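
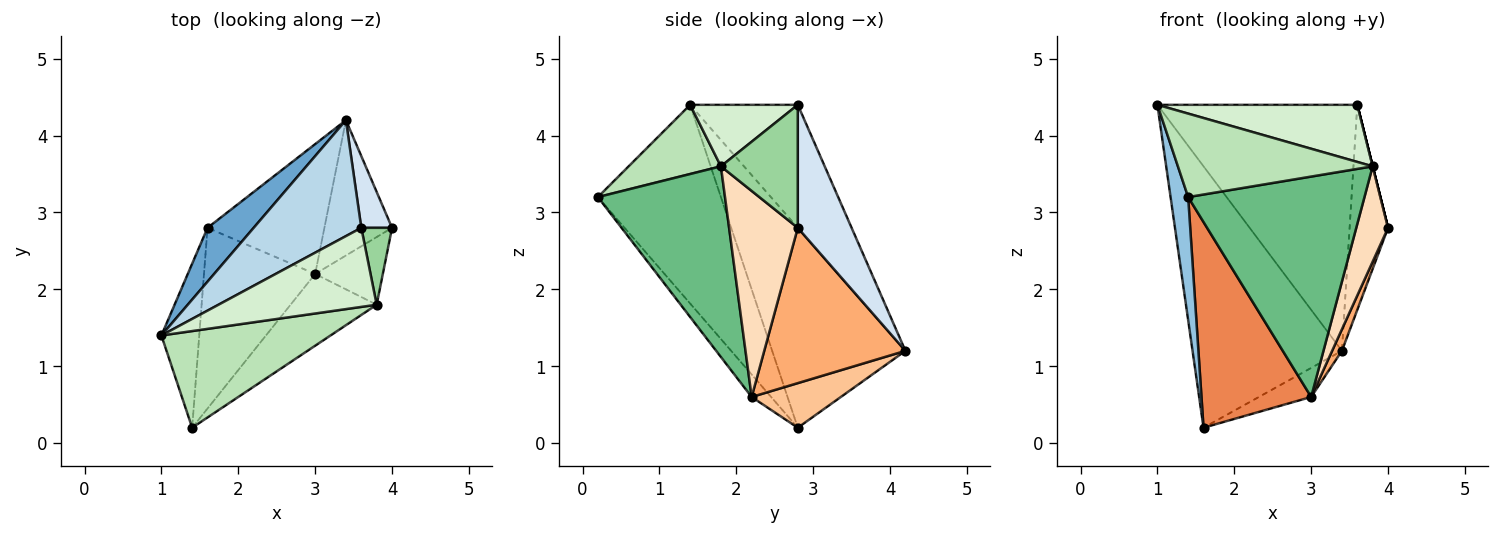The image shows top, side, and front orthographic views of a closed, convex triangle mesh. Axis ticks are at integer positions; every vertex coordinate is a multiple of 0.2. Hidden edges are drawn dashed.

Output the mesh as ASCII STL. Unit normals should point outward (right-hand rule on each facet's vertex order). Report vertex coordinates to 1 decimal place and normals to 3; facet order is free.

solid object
 facet normal -0.658 0.738 0.152
  outer loop
   vertex 1.6 2.8 0.2
   vertex 1.0 1.4 4.4
   vertex 3.4 4.2 1.2
  endloop
 endfacet
 facet normal -0.973 -0.139 -0.185
  outer loop
   vertex 1.4 0.2 3.2
   vertex 1.0 1.4 4.4
   vertex 1.6 2.8 0.2
  endloop
 endfacet
 facet normal -0.438 0.813 0.383
  outer loop
   vertex 3.6 2.8 4.4
   vertex 3.4 4.2 1.2
   vertex 1.0 1.4 4.4
  endloop
 endfacet
 facet normal 0.797 0.570 0.199
  outer loop
   vertex 3.6 2.8 4.4
   vertex 4.0 2.8 2.8
   vertex 3.4 4.2 1.2
  endloop
 endfacet
 facet normal -0.132 -0.745 -0.654
  outer loop
   vertex 3.0 2.2 0.6
   vertex 1.4 0.2 3.2
   vertex 1.6 2.8 0.2
  endloop
 endfacet
 facet normal 0.915 -0.063 -0.399
  outer loop
   vertex 3.0 2.2 0.6
   vertex 3.4 4.2 1.2
   vertex 4.0 2.8 2.8
  endloop
 endfacet
 facet normal 0.349 0.205 -0.915
  outer loop
   vertex 3.0 2.2 0.6
   vertex 1.6 2.8 0.2
   vertex 3.4 4.2 1.2
  endloop
 endfacet
 facet normal 0.870 -0.402 -0.286
  outer loop
   vertex 3.8 1.8 3.6
   vertex 3.0 2.2 0.6
   vertex 4.0 2.8 2.8
  endloop
 endfacet
 facet normal 0.565 -0.784 -0.255
  outer loop
   vertex 3.8 1.8 3.6
   vertex 1.4 0.2 3.2
   vertex 3.0 2.2 0.6
  endloop
 endfacet
 facet normal 0.970 0.000 0.243
  outer loop
   vertex 3.8 1.8 3.6
   vertex 4.0 2.8 2.8
   vertex 3.6 2.8 4.4
  endloop
 endfacet
 facet normal 0.296 -0.624 0.723
  outer loop
   vertex 3.8 1.8 3.6
   vertex 1.0 1.4 4.4
   vertex 1.4 0.2 3.2
  endloop
 endfacet
 facet normal 0.301 -0.558 0.773
  outer loop
   vertex 3.8 1.8 3.6
   vertex 3.6 2.8 4.4
   vertex 1.0 1.4 4.4
  endloop
 endfacet
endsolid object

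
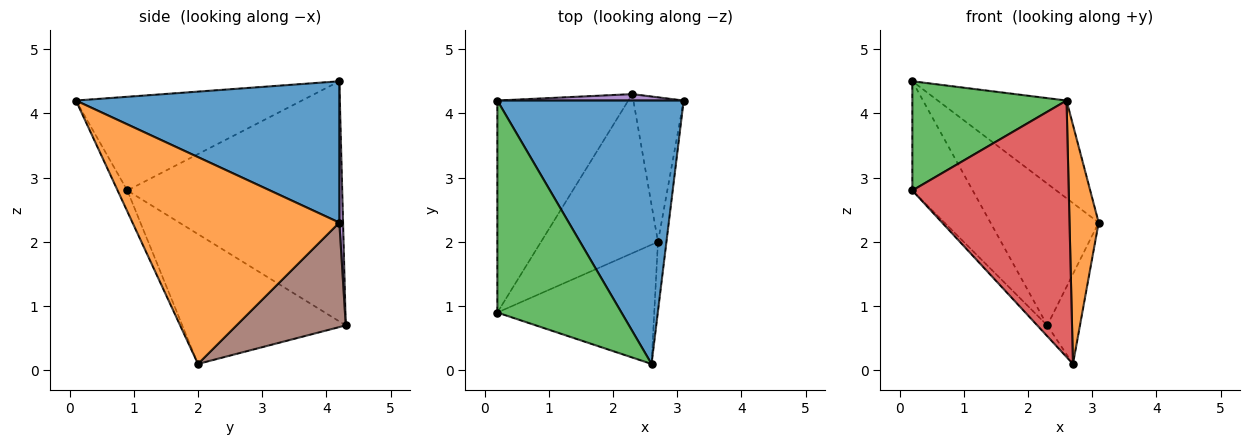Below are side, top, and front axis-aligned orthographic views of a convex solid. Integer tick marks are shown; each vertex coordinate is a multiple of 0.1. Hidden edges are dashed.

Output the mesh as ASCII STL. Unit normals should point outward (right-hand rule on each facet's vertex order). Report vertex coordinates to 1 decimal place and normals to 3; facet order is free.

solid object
 facet normal 0.580 0.283 0.764
  outer loop
   vertex 2.6 0.1 4.2
   vertex 3.1 4.2 2.3
   vertex 0.2 4.2 4.5
  endloop
 endfacet
 facet normal 0.989 -0.139 -0.040
  outer loop
   vertex 2.7 2.0 0.1
   vertex 3.1 4.2 2.3
   vertex 2.6 0.1 4.2
  endloop
 endfacet
 facet normal -0.557 -0.380 0.738
  outer loop
   vertex 0.2 0.9 2.8
   vertex 2.6 0.1 4.2
   vertex 0.2 4.2 4.5
  endloop
 endfacet
 facet normal -0.056 -0.905 -0.421
  outer loop
   vertex 0.2 0.9 2.8
   vertex 2.7 2.0 0.1
   vertex 2.6 0.1 4.2
  endloop
 endfacet
 facet normal 0.034 0.998 0.045
  outer loop
   vertex 2.3 4.3 0.7
   vertex 0.2 4.2 4.5
   vertex 3.1 4.2 2.3
  endloop
 endfacet
 facet normal 0.870 0.261 -0.419
  outer loop
   vertex 2.3 4.3 0.7
   vertex 3.1 4.2 2.3
   vertex 2.7 2.0 0.1
  endloop
 endfacet
 facet normal -0.852 0.239 -0.465
  outer loop
   vertex 2.3 4.3 0.7
   vertex 0.2 0.9 2.8
   vertex 0.2 4.2 4.5
  endloop
 endfacet
 facet normal -0.742 0.045 -0.669
  outer loop
   vertex 2.3 4.3 0.7
   vertex 2.7 2.0 0.1
   vertex 0.2 0.9 2.8
  endloop
 endfacet
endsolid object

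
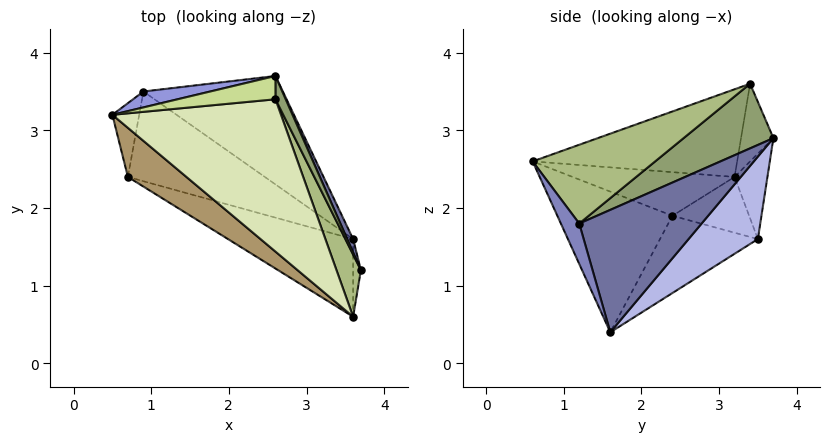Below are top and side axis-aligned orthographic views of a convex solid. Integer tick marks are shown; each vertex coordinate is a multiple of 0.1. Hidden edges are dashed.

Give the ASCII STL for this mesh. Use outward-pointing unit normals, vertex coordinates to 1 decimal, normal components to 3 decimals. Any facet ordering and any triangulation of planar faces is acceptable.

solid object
 facet normal 0.921 0.386 0.044
  outer loop
   vertex 3.6 1.6 0.4
   vertex 2.6 3.7 2.9
   vertex 3.7 1.2 1.8
  endloop
 endfacet
 facet normal 0.907 -0.384 -0.174
  outer loop
   vertex 3.6 0.6 2.6
   vertex 3.6 1.6 0.4
   vertex 3.7 1.2 1.8
  endloop
 endfacet
 facet normal -0.274 0.937 0.214
  outer loop
   vertex 0.9 3.5 1.6
   vertex 0.5 3.2 2.4
   vertex 2.6 3.7 2.9
  endloop
 endfacet
 facet normal 0.315 0.785 -0.533
  outer loop
   vertex 0.9 3.5 1.6
   vertex 2.6 3.7 2.9
   vertex 3.6 1.6 0.4
  endloop
 endfacet
 facet normal 0.928 0.343 0.147
  outer loop
   vertex 2.6 3.4 3.6
   vertex 3.7 1.2 1.8
   vertex 2.6 3.7 2.9
  endloop
 endfacet
 facet normal 0.930 0.229 0.288
  outer loop
   vertex 2.6 3.4 3.6
   vertex 3.6 0.6 2.6
   vertex 3.7 1.2 1.8
  endloop
 endfacet
 facet normal -0.298 0.877 0.376
  outer loop
   vertex 2.6 3.4 3.6
   vertex 2.6 3.7 2.9
   vertex 0.5 3.2 2.4
  endloop
 endfacet
 facet normal -0.415 -0.434 0.799
  outer loop
   vertex 2.6 3.4 3.6
   vertex 0.5 3.2 2.4
   vertex 3.6 0.6 2.6
  endloop
 endfacet
 facet normal -0.501 -0.545 0.672
  outer loop
   vertex 0.7 2.4 1.9
   vertex 3.6 0.6 2.6
   vertex 0.5 3.2 2.4
  endloop
 endfacet
 facet normal -0.422 -0.825 -0.375
  outer loop
   vertex 0.7 2.4 1.9
   vertex 3.6 1.6 0.4
   vertex 3.6 0.6 2.6
  endloop
 endfacet
 facet normal -0.900 0.046 -0.433
  outer loop
   vertex 0.7 2.4 1.9
   vertex 0.5 3.2 2.4
   vertex 0.9 3.5 1.6
  endloop
 endfacet
 facet normal -0.486 -0.147 -0.862
  outer loop
   vertex 0.7 2.4 1.9
   vertex 0.9 3.5 1.6
   vertex 3.6 1.6 0.4
  endloop
 endfacet
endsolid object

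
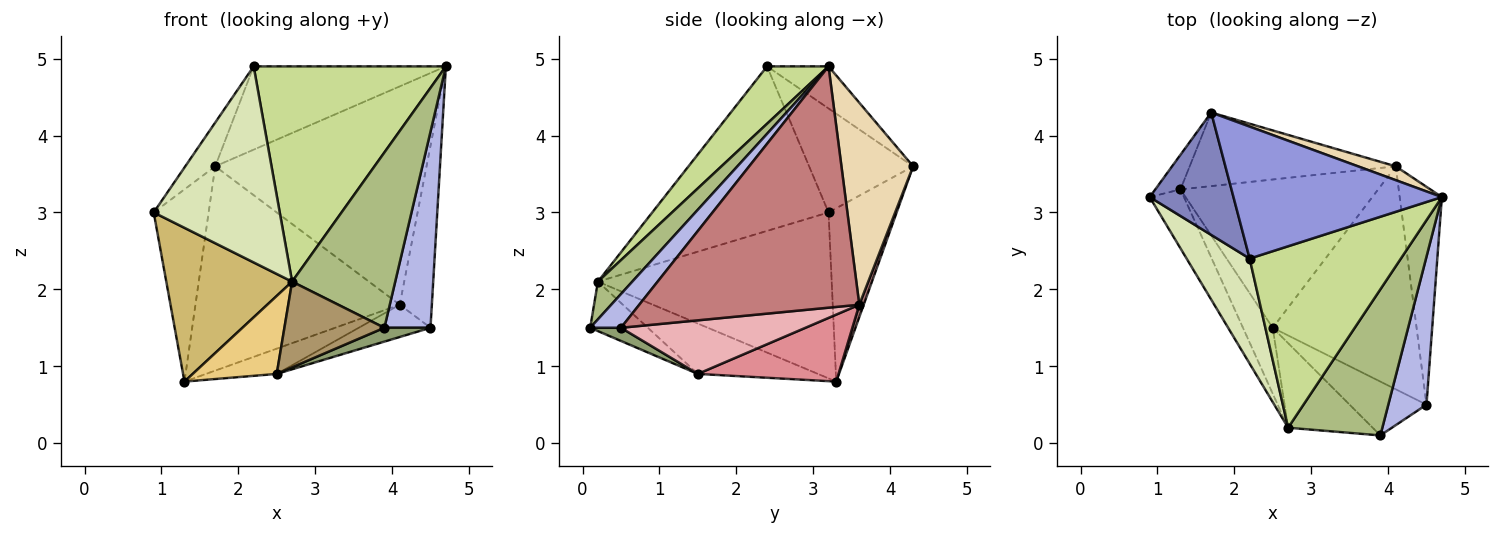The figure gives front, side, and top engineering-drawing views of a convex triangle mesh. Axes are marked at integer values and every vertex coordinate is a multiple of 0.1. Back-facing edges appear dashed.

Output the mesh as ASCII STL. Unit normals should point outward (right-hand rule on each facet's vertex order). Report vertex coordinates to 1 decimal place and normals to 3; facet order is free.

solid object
 facet normal -0.773 0.624 -0.112
  outer loop
   vertex 1.7 4.3 3.6
   vertex 1.3 3.3 0.8
   vertex 0.9 3.2 3.0
  endloop
 endfacet
 facet normal -0.760 0.219 0.612
  outer loop
   vertex 1.7 4.3 3.6
   vertex 0.9 3.2 3.0
   vertex 2.2 2.4 4.9
  endloop
 endfacet
 facet normal -0.168 0.526 0.834
  outer loop
   vertex 1.7 4.3 3.6
   vertex 2.2 2.4 4.9
   vertex 4.7 3.2 4.9
  endloop
 endfacet
 facet normal 0.470 -0.705 0.532
  outer loop
   vertex 4.5 0.5 1.5
   vertex 4.7 3.2 4.9
   vertex 3.9 0.1 1.5
  endloop
 endfacet
 facet normal 0.164 -0.246 -0.955
  outer loop
   vertex 4.5 0.5 1.5
   vertex 3.9 0.1 1.5
   vertex 2.5 1.5 0.9
  endloop
 endfacet
 facet normal 0.248 -0.744 0.620
  outer loop
   vertex 2.7 0.2 2.1
   vertex 3.9 0.1 1.5
   vertex 4.7 3.2 4.9
  endloop
 endfacet
 facet normal 0.238 -0.743 0.626
  outer loop
   vertex 2.7 0.2 2.1
   vertex 4.7 3.2 4.9
   vertex 2.2 2.4 4.9
  endloop
 endfacet
 facet normal -0.777 -0.555 0.298
  outer loop
   vertex 2.7 0.2 2.1
   vertex 2.2 2.4 4.9
   vertex 0.9 3.2 3.0
  endloop
 endfacet
 facet normal -0.380 -0.658 -0.650
  outer loop
   vertex 2.7 0.2 2.1
   vertex 2.5 1.5 0.9
   vertex 3.9 0.1 1.5
  endloop
 endfacet
 facet normal -0.866 -0.466 -0.179
  outer loop
   vertex 2.7 0.2 2.1
   vertex 0.9 3.2 3.0
   vertex 1.3 3.3 0.8
  endloop
 endfacet
 facet normal -0.737 -0.516 -0.436
  outer loop
   vertex 2.7 0.2 2.1
   vertex 1.3 3.3 0.8
   vertex 2.5 1.5 0.9
  endloop
 endfacet
 facet normal 0.321 0.945 0.060
  outer loop
   vertex 4.1 3.6 1.8
   vertex 1.7 4.3 3.6
   vertex 4.7 3.2 4.9
  endloop
 endfacet
 facet normal 0.020 0.941 -0.339
  outer loop
   vertex 4.1 3.6 1.8
   vertex 1.3 3.3 0.8
   vertex 1.7 4.3 3.6
  endloop
 endfacet
 facet normal 0.975 0.142 -0.170
  outer loop
   vertex 4.1 3.6 1.8
   vertex 4.7 3.2 4.9
   vertex 4.5 0.5 1.5
  endloop
 endfacet
 facet normal 0.317 0.159 -0.935
  outer loop
   vertex 4.1 3.6 1.8
   vertex 2.5 1.5 0.9
   vertex 1.3 3.3 0.8
  endloop
 endfacet
 facet normal 0.346 0.134 -0.929
  outer loop
   vertex 4.1 3.6 1.8
   vertex 4.5 0.5 1.5
   vertex 2.5 1.5 0.9
  endloop
 endfacet
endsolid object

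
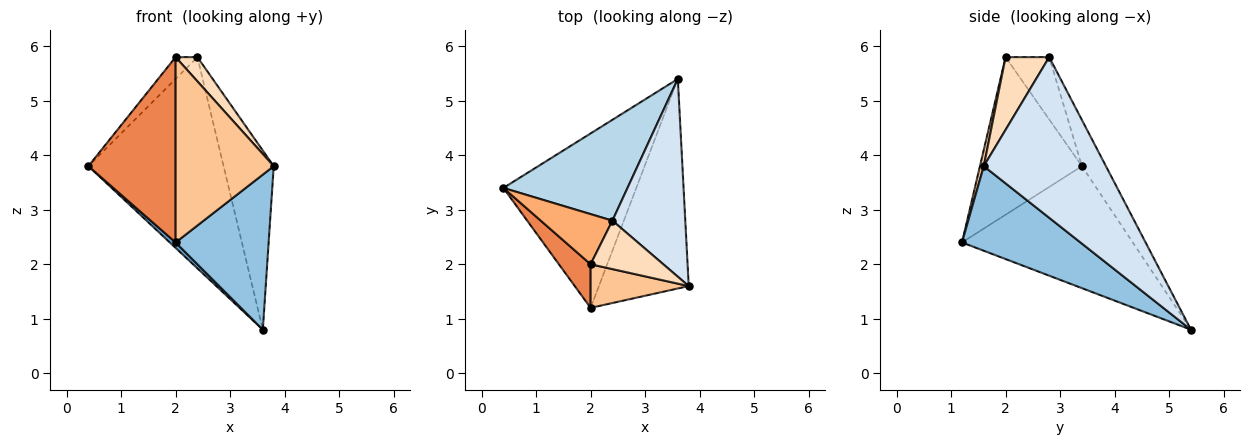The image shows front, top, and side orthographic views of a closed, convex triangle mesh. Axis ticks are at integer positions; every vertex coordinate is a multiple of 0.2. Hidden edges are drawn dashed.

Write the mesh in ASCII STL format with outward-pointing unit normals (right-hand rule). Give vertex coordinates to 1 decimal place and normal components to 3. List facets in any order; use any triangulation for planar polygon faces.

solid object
 facet normal -0.676 -0.023 -0.736
  outer loop
   vertex 2.0 1.2 2.4
   vertex 0.4 3.4 3.8
   vertex 3.6 5.4 0.8
  endloop
 endfacet
 facet normal 0.604 -0.474 -0.641
  outer loop
   vertex 2.0 1.2 2.4
   vertex 3.6 5.4 0.8
   vertex 3.8 1.6 3.8
  endloop
 endfacet
 facet normal -0.158 0.891 0.425
  outer loop
   vertex 2.4 2.8 5.8
   vertex 3.6 5.4 0.8
   vertex 0.4 3.4 3.8
  endloop
 endfacet
 facet normal 0.853 0.350 0.387
  outer loop
   vertex 2.4 2.8 5.8
   vertex 3.8 1.6 3.8
   vertex 3.6 5.4 0.8
  endloop
 endfacet
 facet normal -0.751 -0.643 0.151
  outer loop
   vertex 2.0 2.0 5.8
   vertex 0.4 3.4 3.8
   vertex 2.0 1.2 2.4
  endloop
 endfacet
 facet normal -0.623 0.312 0.717
  outer loop
   vertex 2.0 2.0 5.8
   vertex 2.4 2.8 5.8
   vertex 0.4 3.4 3.8
  endloop
 endfacet
 facet normal 0.038 -0.973 0.229
  outer loop
   vertex 2.0 2.0 5.8
   vertex 2.0 1.2 2.4
   vertex 3.8 1.6 3.8
  endloop
 endfacet
 facet normal 0.667 -0.333 0.667
  outer loop
   vertex 2.0 2.0 5.8
   vertex 3.8 1.6 3.8
   vertex 2.4 2.8 5.8
  endloop
 endfacet
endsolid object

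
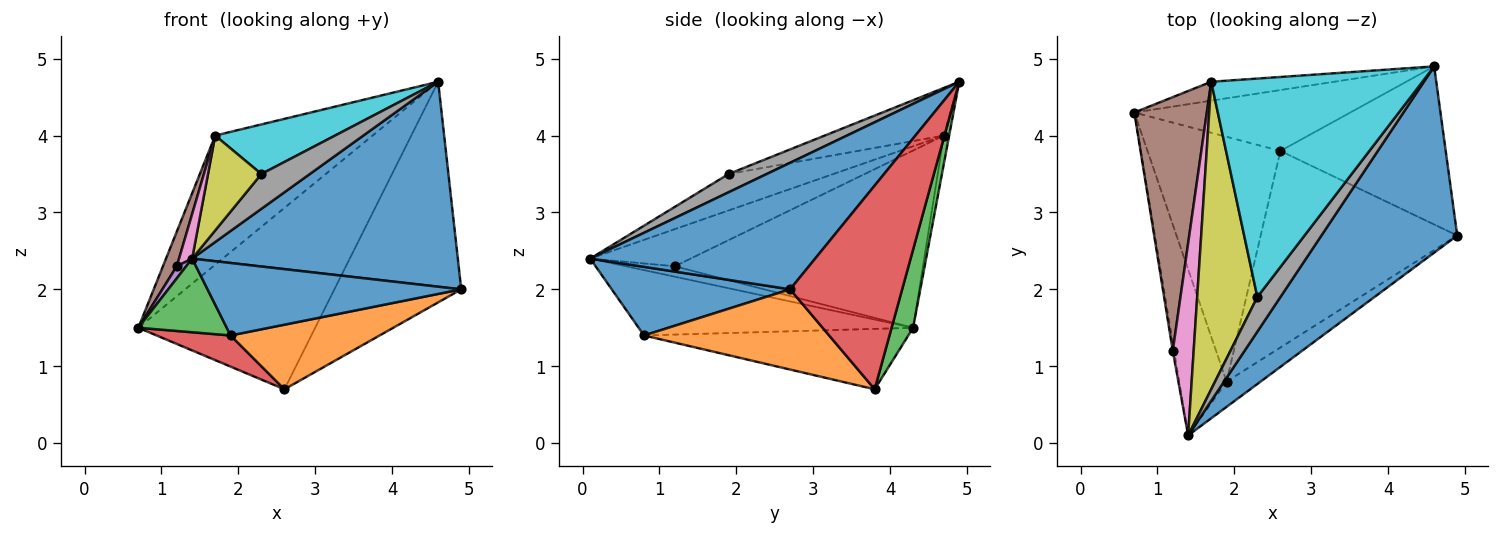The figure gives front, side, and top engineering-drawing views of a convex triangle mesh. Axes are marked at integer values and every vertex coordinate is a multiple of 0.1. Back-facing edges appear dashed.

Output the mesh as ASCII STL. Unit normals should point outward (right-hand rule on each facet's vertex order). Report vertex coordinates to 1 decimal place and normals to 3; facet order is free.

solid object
 facet normal 0.531 -0.627 0.570
  outer loop
   vertex 4.6 4.9 4.7
   vertex 1.4 0.1 2.4
   vertex 4.9 2.7 2.0
  endloop
 endfacet
 facet normal -0.033 0.989 -0.145
  outer loop
   vertex 1.7 4.7 4.0
   vertex 4.6 4.9 4.7
   vertex 0.7 4.3 1.5
  endloop
 endfacet
 facet normal 0.115 0.942 -0.316
  outer loop
   vertex 2.6 3.8 0.7
   vertex 0.7 4.3 1.5
   vertex 4.6 4.9 4.7
  endloop
 endfacet
 facet normal 0.583 0.660 -0.473
  outer loop
   vertex 2.6 3.8 0.7
   vertex 4.6 4.9 4.7
   vertex 4.9 2.7 2.0
  endloop
 endfacet
 facet normal -0.975 -0.188 -0.120
  outer loop
   vertex 1.2 1.2 2.3
   vertex 0.7 4.3 1.5
   vertex 1.4 0.1 2.4
  endloop
 endfacet
 facet normal -0.924 -0.052 0.378
  outer loop
   vertex 1.2 1.2 2.3
   vertex 1.7 4.7 4.0
   vertex 0.7 4.3 1.5
  endloop
 endfacet
 facet normal -0.866 -0.113 0.487
  outer loop
   vertex 1.2 1.2 2.3
   vertex 1.4 0.1 2.4
   vertex 1.7 4.7 4.0
  endloop
 endfacet
 facet normal 0.487 -0.620 0.615
  outer loop
   vertex 2.3 1.9 3.5
   vertex 1.4 0.1 2.4
   vertex 4.6 4.9 4.7
  endloop
 endfacet
 facet normal -0.501 -0.255 0.827
  outer loop
   vertex 2.3 1.9 3.5
   vertex 1.7 4.7 4.0
   vertex 1.4 0.1 2.4
  endloop
 endfacet
 facet normal -0.215 -0.216 0.952
  outer loop
   vertex 2.3 1.9 3.5
   vertex 4.6 4.9 4.7
   vertex 1.7 4.7 4.0
  endloop
 endfacet
 facet normal 0.553 -0.787 -0.274
  outer loop
   vertex 1.9 0.8 1.4
   vertex 4.9 2.7 2.0
   vertex 1.4 0.1 2.4
  endloop
 endfacet
 facet normal 0.361 -0.291 -0.886
  outer loop
   vertex 1.9 0.8 1.4
   vertex 2.6 3.8 0.7
   vertex 4.9 2.7 2.0
  endloop
 endfacet
 facet normal -0.783 -0.252 -0.568
  outer loop
   vertex 1.9 0.8 1.4
   vertex 1.4 0.1 2.4
   vertex 0.7 4.3 1.5
  endloop
 endfacet
 facet normal -0.411 -0.115 -0.904
  outer loop
   vertex 1.9 0.8 1.4
   vertex 0.7 4.3 1.5
   vertex 2.6 3.8 0.7
  endloop
 endfacet
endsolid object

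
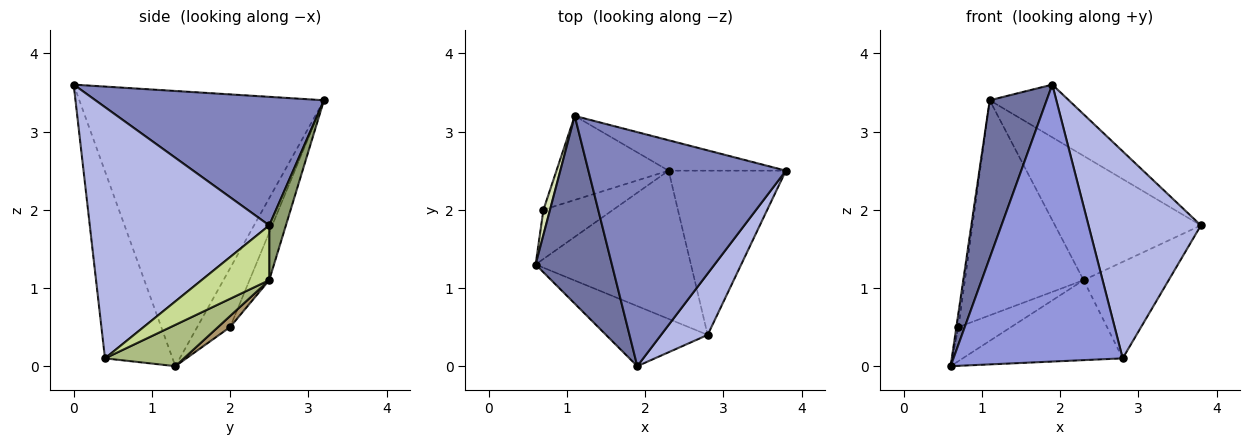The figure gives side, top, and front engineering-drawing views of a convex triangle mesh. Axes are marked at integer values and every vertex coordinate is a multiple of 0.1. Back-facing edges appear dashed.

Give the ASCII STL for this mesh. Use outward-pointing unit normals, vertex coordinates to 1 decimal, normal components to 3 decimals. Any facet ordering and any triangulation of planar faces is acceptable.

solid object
 facet normal -0.940 -0.219 0.261
  outer loop
   vertex 1.1 3.2 3.4
   vertex 0.6 1.3 0.0
   vertex 1.9 0.0 3.6
  endloop
 endfacet
 facet normal 0.536 0.185 0.824
  outer loop
   vertex 1.1 3.2 3.4
   vertex 1.9 0.0 3.6
   vertex 3.8 2.5 1.8
  endloop
 endfacet
 facet normal -0.363 -0.910 -0.198
  outer loop
   vertex 2.8 0.4 0.1
   vertex 1.9 0.0 3.6
   vertex 0.6 1.3 0.0
  endloop
 endfacet
 facet normal 0.837 -0.524 0.155
  outer loop
   vertex 2.8 0.4 0.1
   vertex 3.8 2.5 1.8
   vertex 1.9 0.0 3.6
  endloop
 endfacet
 facet normal 0.110 0.965 -0.236
  outer loop
   vertex 2.3 2.5 1.1
   vertex 1.1 3.2 3.4
   vertex 3.8 2.5 1.8
  endloop
 endfacet
 facet normal 0.228 0.462 -0.857
  outer loop
   vertex 2.3 2.5 1.1
   vertex 2.8 0.4 0.1
   vertex 0.6 1.3 0.0
  endloop
 endfacet
 facet normal 0.373 0.470 -0.800
  outer loop
   vertex 2.3 2.5 1.1
   vertex 3.8 2.5 1.8
   vertex 2.8 0.4 0.1
  endloop
 endfacet
 facet normal -0.992 0.062 0.111
  outer loop
   vertex 0.7 2.0 0.5
   vertex 0.6 1.3 0.0
   vertex 1.1 3.2 3.4
  endloop
 endfacet
 facet normal 0.130 0.564 -0.816
  outer loop
   vertex 0.7 2.0 0.5
   vertex 2.3 2.5 1.1
   vertex 0.6 1.3 0.0
  endloop
 endfacet
 facet normal -0.153 0.920 -0.360
  outer loop
   vertex 0.7 2.0 0.5
   vertex 1.1 3.2 3.4
   vertex 2.3 2.5 1.1
  endloop
 endfacet
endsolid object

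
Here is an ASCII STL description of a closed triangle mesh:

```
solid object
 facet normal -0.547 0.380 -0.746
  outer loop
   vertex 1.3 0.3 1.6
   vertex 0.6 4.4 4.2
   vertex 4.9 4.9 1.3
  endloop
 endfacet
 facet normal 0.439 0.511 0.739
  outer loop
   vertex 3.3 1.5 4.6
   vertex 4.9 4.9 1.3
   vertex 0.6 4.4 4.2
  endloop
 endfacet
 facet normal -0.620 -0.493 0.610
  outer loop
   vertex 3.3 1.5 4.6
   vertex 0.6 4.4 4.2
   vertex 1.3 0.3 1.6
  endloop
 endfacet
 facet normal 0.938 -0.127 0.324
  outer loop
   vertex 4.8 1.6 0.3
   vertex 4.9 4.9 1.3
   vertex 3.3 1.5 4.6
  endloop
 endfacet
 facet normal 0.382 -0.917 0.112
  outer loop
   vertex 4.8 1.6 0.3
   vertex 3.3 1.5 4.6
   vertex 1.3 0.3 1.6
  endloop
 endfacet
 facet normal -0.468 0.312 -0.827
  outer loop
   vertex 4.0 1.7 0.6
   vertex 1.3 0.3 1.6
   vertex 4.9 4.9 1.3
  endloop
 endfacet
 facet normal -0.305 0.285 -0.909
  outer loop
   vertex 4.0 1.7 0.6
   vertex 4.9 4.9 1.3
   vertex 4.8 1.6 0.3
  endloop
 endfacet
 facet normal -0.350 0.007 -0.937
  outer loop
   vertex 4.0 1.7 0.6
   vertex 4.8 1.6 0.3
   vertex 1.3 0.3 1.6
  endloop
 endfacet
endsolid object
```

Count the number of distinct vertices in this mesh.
6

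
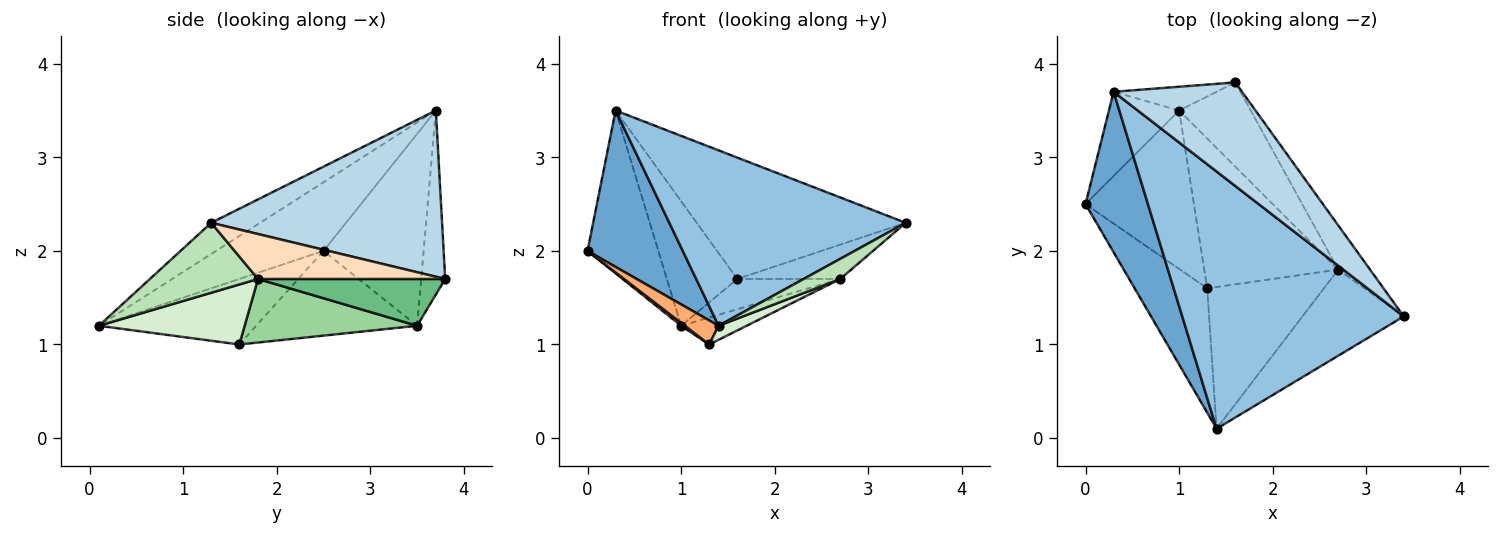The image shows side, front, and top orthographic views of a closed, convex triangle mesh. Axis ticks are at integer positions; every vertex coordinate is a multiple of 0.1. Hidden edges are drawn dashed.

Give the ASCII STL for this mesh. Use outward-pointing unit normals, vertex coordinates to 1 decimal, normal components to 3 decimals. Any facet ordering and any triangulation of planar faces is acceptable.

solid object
 facet normal -0.619 -0.548 0.562
  outer loop
   vertex 0.3 3.7 3.5
   vertex 0.0 2.5 2.0
   vertex 1.4 0.1 1.2
  endloop
 endfacet
 facet normal -0.116 -0.560 0.821
  outer loop
   vertex 0.3 3.7 3.5
   vertex 1.4 0.1 1.2
   vertex 3.4 1.3 2.3
  endloop
 endfacet
 facet normal 0.643 0.582 0.497
  outer loop
   vertex 0.3 3.7 3.5
   vertex 3.4 1.3 2.3
   vertex 1.6 3.8 1.7
  endloop
 endfacet
 facet normal -0.782 0.553 -0.286
  outer loop
   vertex 1.0 3.5 1.2
   vertex 0.0 2.5 2.0
   vertex 0.3 3.7 3.5
  endloop
 endfacet
 facet normal -0.318 0.931 -0.178
  outer loop
   vertex 1.0 3.5 1.2
   vertex 0.3 3.7 3.5
   vertex 1.6 3.8 1.7
  endloop
 endfacet
 facet normal -0.663 -0.142 -0.735
  outer loop
   vertex 1.3 1.6 1.0
   vertex 1.4 0.1 1.2
   vertex 0.0 2.5 2.0
  endloop
 endfacet
 facet normal -0.616 -0.014 -0.788
  outer loop
   vertex 1.3 1.6 1.0
   vertex 0.0 2.5 2.0
   vertex 1.0 3.5 1.2
  endloop
 endfacet
 facet normal 0.744 0.409 -0.527
  outer loop
   vertex 2.7 1.8 1.7
   vertex 1.6 3.8 1.7
   vertex 3.4 1.3 2.3
  endloop
 endfacet
 facet normal 0.524 0.288 -0.802
  outer loop
   vertex 2.7 1.8 1.7
   vertex 1.0 3.5 1.2
   vertex 1.6 3.8 1.7
  endloop
 endfacet
 facet normal 0.423 0.161 -0.892
  outer loop
   vertex 2.7 1.8 1.7
   vertex 1.3 1.6 1.0
   vertex 1.0 3.5 1.2
  endloop
 endfacet
 facet normal 0.558 -0.189 -0.808
  outer loop
   vertex 2.7 1.8 1.7
   vertex 3.4 1.3 2.3
   vertex 1.4 0.1 1.2
  endloop
 endfacet
 facet normal 0.455 -0.088 -0.886
  outer loop
   vertex 2.7 1.8 1.7
   vertex 1.4 0.1 1.2
   vertex 1.3 1.6 1.0
  endloop
 endfacet
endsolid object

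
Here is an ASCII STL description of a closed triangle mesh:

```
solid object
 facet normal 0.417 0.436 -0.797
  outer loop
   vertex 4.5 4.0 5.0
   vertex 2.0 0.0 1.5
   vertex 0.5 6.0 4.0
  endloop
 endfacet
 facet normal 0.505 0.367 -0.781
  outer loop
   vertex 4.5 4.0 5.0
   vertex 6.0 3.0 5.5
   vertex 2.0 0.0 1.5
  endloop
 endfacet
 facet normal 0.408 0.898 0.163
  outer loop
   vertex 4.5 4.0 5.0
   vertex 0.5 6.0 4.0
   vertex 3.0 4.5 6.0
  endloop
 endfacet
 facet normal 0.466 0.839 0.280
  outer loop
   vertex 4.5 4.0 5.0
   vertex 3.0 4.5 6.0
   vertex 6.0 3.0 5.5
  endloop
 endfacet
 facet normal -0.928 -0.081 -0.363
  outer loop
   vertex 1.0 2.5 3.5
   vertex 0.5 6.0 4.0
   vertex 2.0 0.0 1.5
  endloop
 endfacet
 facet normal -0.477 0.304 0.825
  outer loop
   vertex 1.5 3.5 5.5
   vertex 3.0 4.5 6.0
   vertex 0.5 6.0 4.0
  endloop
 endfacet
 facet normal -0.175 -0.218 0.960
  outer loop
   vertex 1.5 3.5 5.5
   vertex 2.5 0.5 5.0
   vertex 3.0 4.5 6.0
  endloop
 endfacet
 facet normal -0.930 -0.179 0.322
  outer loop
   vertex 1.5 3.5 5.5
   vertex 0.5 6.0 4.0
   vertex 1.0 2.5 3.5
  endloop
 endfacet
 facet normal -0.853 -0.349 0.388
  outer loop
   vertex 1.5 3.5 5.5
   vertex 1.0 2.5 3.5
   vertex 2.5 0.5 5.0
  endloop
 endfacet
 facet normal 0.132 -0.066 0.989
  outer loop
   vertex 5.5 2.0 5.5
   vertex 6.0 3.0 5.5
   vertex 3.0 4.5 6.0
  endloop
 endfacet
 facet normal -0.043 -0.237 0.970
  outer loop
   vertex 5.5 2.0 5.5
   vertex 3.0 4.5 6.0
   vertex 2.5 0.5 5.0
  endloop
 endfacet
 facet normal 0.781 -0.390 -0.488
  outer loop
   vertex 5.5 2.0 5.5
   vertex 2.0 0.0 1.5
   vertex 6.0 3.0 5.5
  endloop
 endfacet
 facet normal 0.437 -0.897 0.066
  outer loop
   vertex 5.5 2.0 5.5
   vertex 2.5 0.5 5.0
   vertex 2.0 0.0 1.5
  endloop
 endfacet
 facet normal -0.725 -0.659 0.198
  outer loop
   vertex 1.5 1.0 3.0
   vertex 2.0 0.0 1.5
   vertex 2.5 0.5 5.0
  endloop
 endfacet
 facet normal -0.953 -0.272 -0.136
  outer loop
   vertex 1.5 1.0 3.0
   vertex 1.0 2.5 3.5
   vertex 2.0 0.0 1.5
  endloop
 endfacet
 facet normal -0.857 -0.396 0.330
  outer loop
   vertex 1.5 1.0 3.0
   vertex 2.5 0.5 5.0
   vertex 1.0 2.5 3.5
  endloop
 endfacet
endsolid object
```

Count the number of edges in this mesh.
24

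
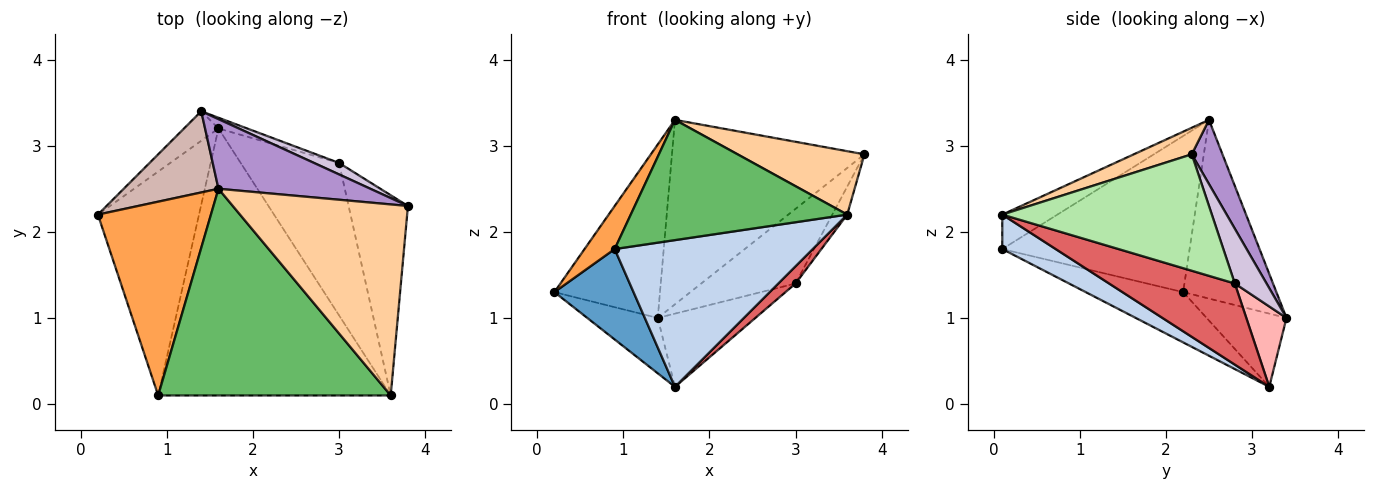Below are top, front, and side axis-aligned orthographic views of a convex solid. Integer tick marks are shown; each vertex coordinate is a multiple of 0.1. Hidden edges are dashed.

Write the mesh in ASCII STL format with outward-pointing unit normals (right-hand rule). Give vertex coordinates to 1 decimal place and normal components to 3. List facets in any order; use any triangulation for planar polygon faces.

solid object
 facet normal -0.419 -0.340 -0.842
  outer loop
   vertex 1.6 3.2 0.2
   vertex 0.9 0.1 1.8
   vertex 0.2 2.2 1.3
  endloop
 endfacet
 facet normal 0.129 -0.478 -0.869
  outer loop
   vertex 3.6 0.1 2.2
   vertex 0.9 0.1 1.8
   vertex 1.6 3.2 0.2
  endloop
 endfacet
 facet normal -0.803 -0.129 0.582
  outer loop
   vertex 1.6 2.5 3.3
   vertex 0.2 2.2 1.3
   vertex 0.9 0.1 1.8
  endloop
 endfacet
 facet normal 0.142 -0.312 0.939
  outer loop
   vertex 1.6 2.5 3.3
   vertex 3.6 0.1 2.2
   vertex 3.8 2.3 2.9
  endloop
 endfacet
 facet normal -0.127 -0.499 0.857
  outer loop
   vertex 1.6 2.5 3.3
   vertex 0.9 0.1 1.8
   vertex 3.6 0.1 2.2
  endloop
 endfacet
 facet normal 0.889 0.063 -0.453
  outer loop
   vertex 3.0 2.8 1.4
   vertex 3.8 2.3 2.9
   vertex 3.6 0.1 2.2
  endloop
 endfacet
 facet normal 0.634 -0.087 -0.769
  outer loop
   vertex 3.0 2.8 1.4
   vertex 3.6 0.1 2.2
   vertex 1.6 3.2 0.2
  endloop
 endfacet
 facet normal 0.377 0.916 -0.135
  outer loop
   vertex 1.4 3.4 1.0
   vertex 3.0 2.8 1.4
   vertex 1.6 3.2 0.2
  endloop
 endfacet
 facet normal 0.148 0.925 0.349
  outer loop
   vertex 1.4 3.4 1.0
   vertex 1.6 2.5 3.3
   vertex 3.8 2.3 2.9
  endloop
 endfacet
 facet normal 0.316 0.938 0.144
  outer loop
   vertex 1.4 3.4 1.0
   vertex 3.8 2.3 2.9
   vertex 3.0 2.8 1.4
  endloop
 endfacet
 facet normal -0.707 0.624 -0.333
  outer loop
   vertex 1.4 3.4 1.0
   vertex 1.6 3.2 0.2
   vertex 0.2 2.2 1.3
  endloop
 endfacet
 facet normal -0.625 0.707 0.331
  outer loop
   vertex 1.4 3.4 1.0
   vertex 0.2 2.2 1.3
   vertex 1.6 2.5 3.3
  endloop
 endfacet
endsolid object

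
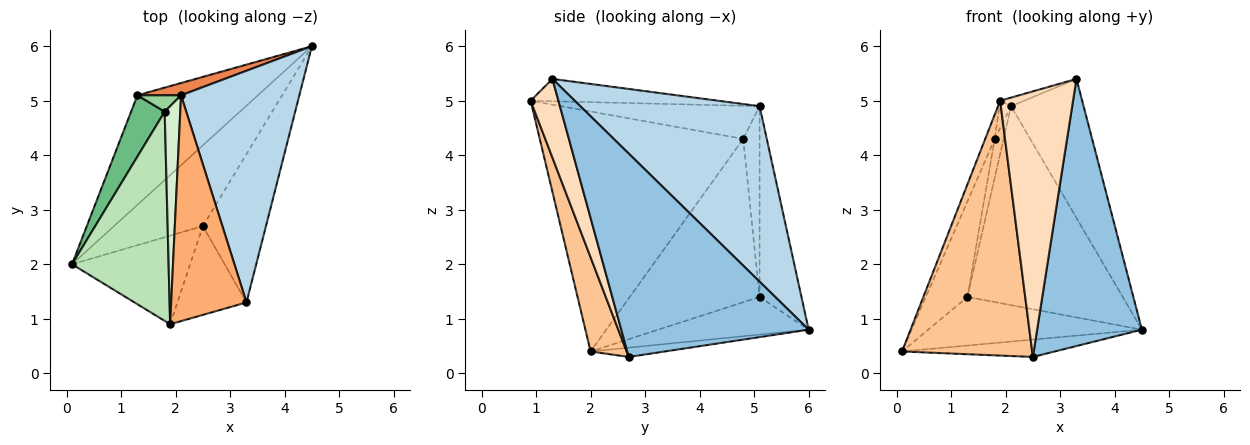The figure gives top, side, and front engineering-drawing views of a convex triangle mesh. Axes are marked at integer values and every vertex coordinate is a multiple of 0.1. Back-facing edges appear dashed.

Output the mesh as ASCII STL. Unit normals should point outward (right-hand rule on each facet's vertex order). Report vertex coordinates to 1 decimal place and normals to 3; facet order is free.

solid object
 facet normal -0.101 0.209 -0.973
  outer loop
   vertex 2.5 2.7 0.3
   vertex 0.1 2.0 0.4
   vertex 4.5 6.0 0.8
  endloop
 endfacet
 facet normal 0.843 -0.471 -0.261
  outer loop
   vertex 2.5 2.7 0.3
   vertex 4.5 6.0 0.8
   vertex 3.3 1.3 5.4
  endloop
 endfacet
 facet normal 0.786 0.318 0.530
  outer loop
   vertex 2.1 5.1 4.9
   vertex 3.3 1.3 5.4
   vertex 4.5 6.0 0.8
  endloop
 endfacet
 facet normal -0.274 0.390 -0.879
  outer loop
   vertex 1.3 5.1 1.4
   vertex 4.5 6.0 0.8
   vertex 0.1 2.0 0.4
  endloop
 endfacet
 facet normal -0.260 0.964 0.059
  outer loop
   vertex 1.3 5.1 1.4
   vertex 2.1 5.1 4.9
   vertex 4.5 6.0 0.8
  endloop
 endfacet
 facet normal -0.284 0.036 0.958
  outer loop
   vertex 1.9 0.9 5.0
   vertex 3.3 1.3 5.4
   vertex 2.1 5.1 4.9
  endloop
 endfacet
 facet normal 0.253 -0.914 -0.318
  outer loop
   vertex 1.9 0.9 5.0
   vertex 0.1 2.0 0.4
   vertex 2.5 2.7 0.3
  endloop
 endfacet
 facet normal 0.340 -0.892 -0.298
  outer loop
   vertex 1.9 0.9 5.0
   vertex 2.5 2.7 0.3
   vertex 3.3 1.3 5.4
  endloop
 endfacet
 facet normal -0.934 0.300 0.192
  outer loop
   vertex 1.8 4.8 4.3
   vertex 1.3 5.1 1.4
   vertex 0.1 2.0 0.4
  endloop
 endfacet
 facet normal -0.862 0.468 0.197
  outer loop
   vertex 1.8 4.8 4.3
   vertex 2.1 5.1 4.9
   vertex 1.3 5.1 1.4
  endloop
 endfacet
 facet normal -0.927 0.043 0.373
  outer loop
   vertex 1.8 4.8 4.3
   vertex 0.1 2.0 0.4
   vertex 1.9 0.9 5.0
  endloop
 endfacet
 facet normal -0.904 0.053 0.425
  outer loop
   vertex 1.8 4.8 4.3
   vertex 1.9 0.9 5.0
   vertex 2.1 5.1 4.9
  endloop
 endfacet
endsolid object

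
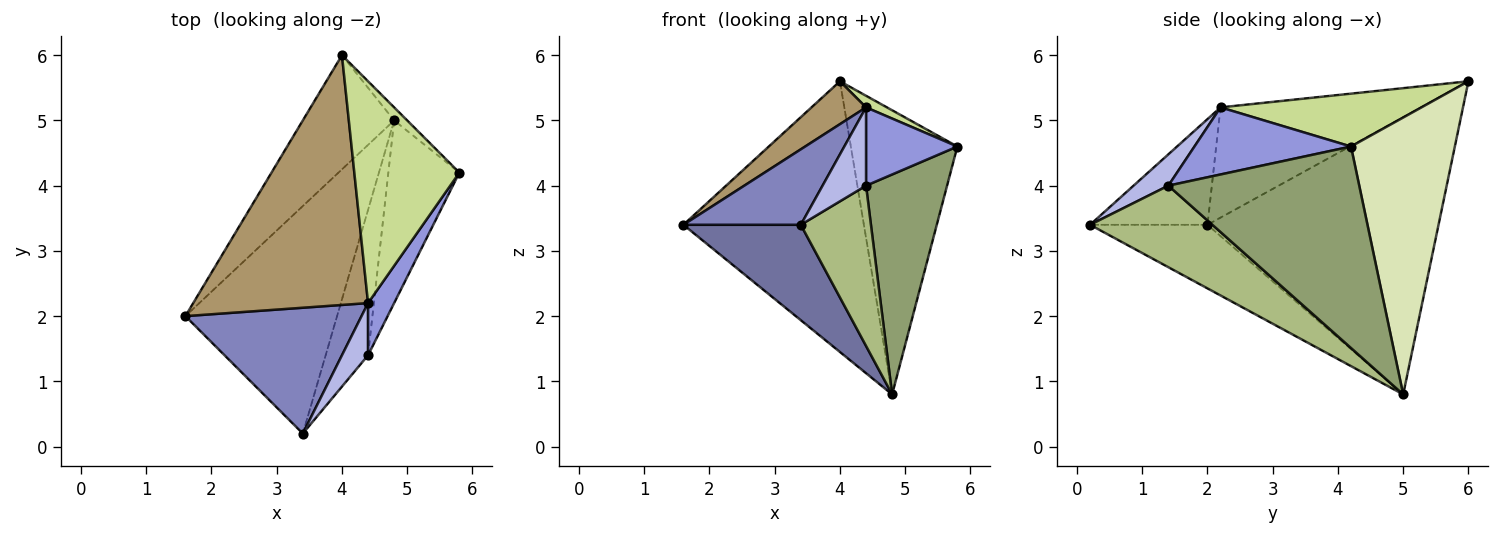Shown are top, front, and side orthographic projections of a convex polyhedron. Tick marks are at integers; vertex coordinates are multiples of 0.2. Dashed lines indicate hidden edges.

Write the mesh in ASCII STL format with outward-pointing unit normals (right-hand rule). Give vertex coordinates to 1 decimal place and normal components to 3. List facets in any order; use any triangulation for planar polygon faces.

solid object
 facet normal -0.361 -0.361 -0.860
  outer loop
   vertex 4.8 5.0 0.8
   vertex 3.4 0.2 3.4
   vertex 1.6 2.0 3.4
  endloop
 endfacet
 facet normal -0.457 -0.457 0.762
  outer loop
   vertex 4.4 2.2 5.2
   vertex 1.6 2.0 3.4
   vertex 3.4 0.2 3.4
  endloop
 endfacet
 facet normal 0.819 -0.478 0.318
  outer loop
   vertex 4.4 1.4 4.0
   vertex 5.8 4.2 4.6
   vertex 4.4 2.2 5.2
  endloop
 endfacet
 facet normal 0.554 -0.693 0.462
  outer loop
   vertex 4.4 1.4 4.0
   vertex 4.4 2.2 5.2
   vertex 3.4 0.2 3.4
  endloop
 endfacet
 facet normal 0.876 -0.372 -0.309
  outer loop
   vertex 4.4 1.4 4.0
   vertex 4.8 5.0 0.8
   vertex 5.8 4.2 4.6
  endloop
 endfacet
 facet normal 0.791 -0.453 -0.411
  outer loop
   vertex 4.4 1.4 4.0
   vertex 3.4 0.2 3.4
   vertex 4.8 5.0 0.8
  endloop
 endfacet
 facet normal 0.449 -0.047 0.892
  outer loop
   vertex 4.0 6.0 5.6
   vertex 4.4 2.2 5.2
   vertex 5.8 4.2 4.6
  endloop
 endfacet
 facet normal 0.698 0.716 -0.033
  outer loop
   vertex 4.0 6.0 5.6
   vertex 5.8 4.2 4.6
   vertex 4.8 5.0 0.8
  endloop
 endfacet
 facet normal -0.528 -0.144 0.837
  outer loop
   vertex 4.0 6.0 5.6
   vertex 1.6 2.0 3.4
   vertex 4.4 2.2 5.2
  endloop
 endfacet
 facet normal -0.763 0.596 -0.251
  outer loop
   vertex 4.0 6.0 5.6
   vertex 4.8 5.0 0.8
   vertex 1.6 2.0 3.4
  endloop
 endfacet
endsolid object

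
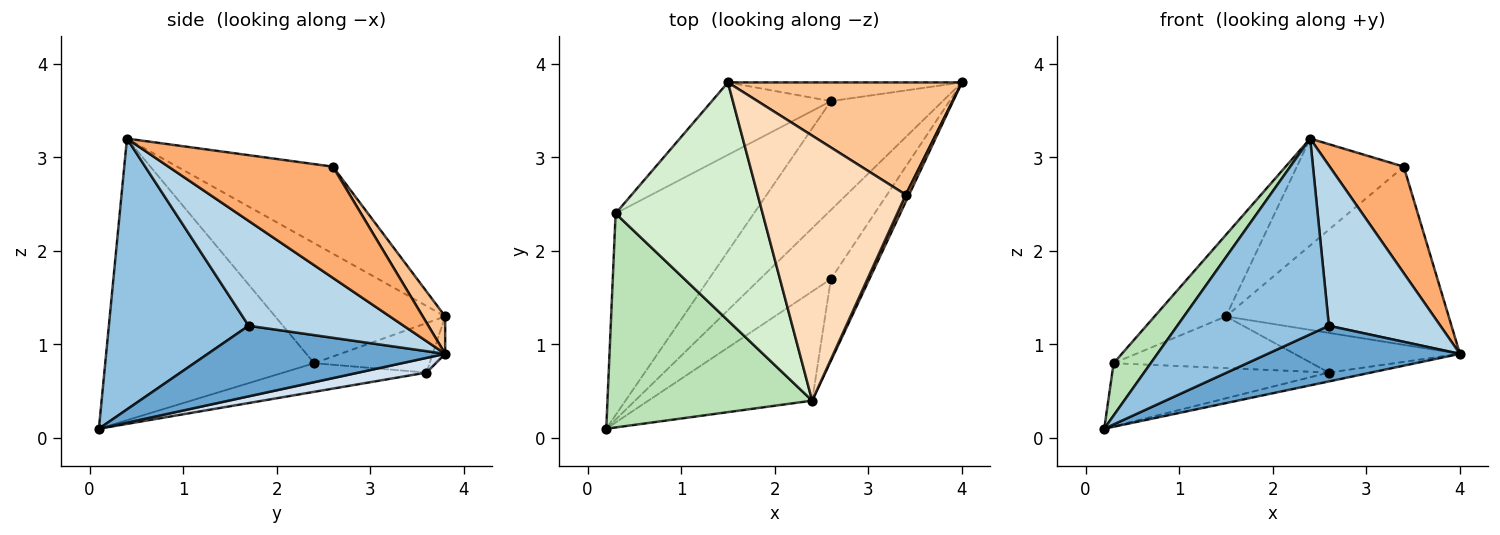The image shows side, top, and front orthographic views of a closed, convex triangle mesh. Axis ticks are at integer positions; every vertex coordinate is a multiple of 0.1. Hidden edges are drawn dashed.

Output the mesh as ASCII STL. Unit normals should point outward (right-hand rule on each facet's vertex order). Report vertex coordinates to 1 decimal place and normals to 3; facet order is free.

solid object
 facet normal 0.613 -0.496 -0.615
  outer loop
   vertex 2.6 1.7 1.2
   vertex 0.2 0.1 0.1
   vertex 4.0 3.8 0.9
  endloop
 endfacet
 facet normal 0.627 -0.680 -0.379
  outer loop
   vertex 2.6 1.7 1.2
   vertex 2.4 0.4 3.2
   vertex 0.2 0.1 0.1
  endloop
 endfacet
 facet normal 0.778 -0.559 -0.286
  outer loop
   vertex 2.6 1.7 1.2
   vertex 4.0 3.8 0.9
   vertex 2.4 0.4 3.2
  endloop
 endfacet
 facet normal 0.130 0.080 -0.988
  outer loop
   vertex 2.6 3.6 0.7
   vertex 4.0 3.8 0.9
   vertex 0.2 0.1 0.1
  endloop
 endfacet
 facet normal -0.068 0.902 -0.426
  outer loop
   vertex 2.6 3.6 0.7
   vertex 1.5 3.8 1.3
   vertex 4.0 3.8 0.9
  endloop
 endfacet
 facet normal 0.911 -0.411 0.027
  outer loop
   vertex 3.4 2.6 2.9
   vertex 2.4 0.4 3.2
   vertex 4.0 3.8 0.9
  endloop
 endfacet
 facet normal 0.085 0.843 0.531
  outer loop
   vertex 3.4 2.6 2.9
   vertex 4.0 3.8 0.9
   vertex 1.5 3.8 1.3
  endloop
 endfacet
 facet normal -0.478 0.328 0.814
  outer loop
   vertex 3.4 2.6 2.9
   vertex 1.5 3.8 1.3
   vertex 2.4 0.4 3.2
  endloop
 endfacet
 facet normal -0.194 0.293 -0.936
  outer loop
   vertex 0.3 2.4 0.8
   vertex 2.6 3.6 0.7
   vertex 0.2 0.1 0.1
  endloop
 endfacet
 facet normal -0.321 0.550 -0.771
  outer loop
   vertex 0.3 2.4 0.8
   vertex 1.5 3.8 1.3
   vertex 2.6 3.6 0.7
  endloop
 endfacet
 facet normal -0.801 -0.142 0.582
  outer loop
   vertex 0.3 2.4 0.8
   vertex 0.2 0.1 0.1
   vertex 2.4 0.4 3.2
  endloop
 endfacet
 facet normal -0.611 0.257 0.749
  outer loop
   vertex 0.3 2.4 0.8
   vertex 2.4 0.4 3.2
   vertex 1.5 3.8 1.3
  endloop
 endfacet
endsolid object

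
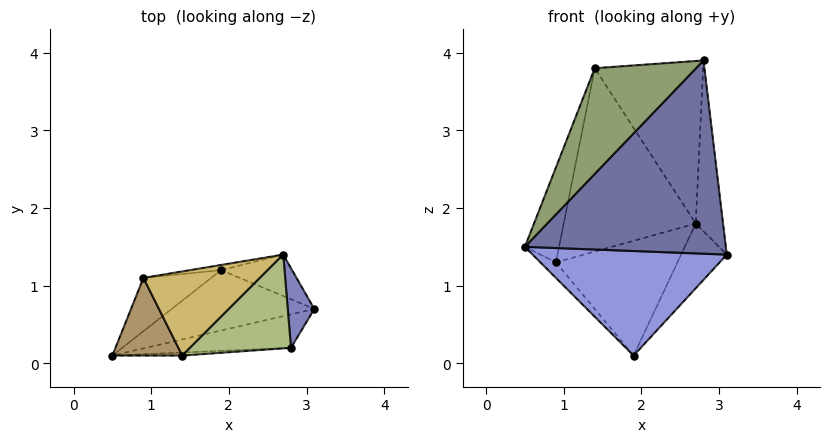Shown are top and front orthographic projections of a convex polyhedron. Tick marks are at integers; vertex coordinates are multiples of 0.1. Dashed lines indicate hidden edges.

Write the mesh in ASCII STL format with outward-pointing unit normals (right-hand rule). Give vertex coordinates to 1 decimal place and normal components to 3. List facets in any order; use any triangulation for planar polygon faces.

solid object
 facet normal 0.216 -0.962 -0.167
  outer loop
   vertex 2.8 0.2 3.9
   vertex 0.5 0.1 1.5
   vertex 3.1 0.7 1.4
  endloop
 endfacet
 facet normal 0.895 0.404 0.188
  outer loop
   vertex 2.8 0.2 3.9
   vertex 3.1 0.7 1.4
   vertex 2.7 1.4 1.8
  endloop
 endfacet
 facet normal 0.178 -0.852 -0.492
  outer loop
   vertex 1.9 1.2 0.1
   vertex 3.1 0.7 1.4
   vertex 0.5 0.1 1.5
  endloop
 endfacet
 facet normal 0.683 0.615 -0.394
  outer loop
   vertex 1.9 1.2 0.1
   vertex 2.7 1.4 1.8
   vertex 3.1 0.7 1.4
  endloop
 endfacet
 facet normal 0.073 -0.997 -0.029
  outer loop
   vertex 1.4 0.1 3.8
   vertex 0.5 0.1 1.5
   vertex 2.8 0.2 3.9
  endloop
 endfacet
 facet normal -0.097 0.862 0.497
  outer loop
   vertex 1.4 0.1 3.8
   vertex 2.8 0.2 3.9
   vertex 2.7 1.4 1.8
  endloop
 endfacet
 facet normal -0.763 0.181 -0.621
  outer loop
   vertex 0.9 1.1 1.3
   vertex 1.9 1.2 0.1
   vertex 0.5 0.1 1.5
  endloop
 endfacet
 facet normal -0.152 0.987 -0.045
  outer loop
   vertex 0.9 1.1 1.3
   vertex 2.7 1.4 1.8
   vertex 1.9 1.2 0.1
  endloop
 endfacet
 facet normal -0.851 0.407 0.333
  outer loop
   vertex 0.9 1.1 1.3
   vertex 0.5 0.1 1.5
   vertex 1.4 0.1 3.8
  endloop
 endfacet
 facet normal -0.258 0.878 0.403
  outer loop
   vertex 0.9 1.1 1.3
   vertex 1.4 0.1 3.8
   vertex 2.7 1.4 1.8
  endloop
 endfacet
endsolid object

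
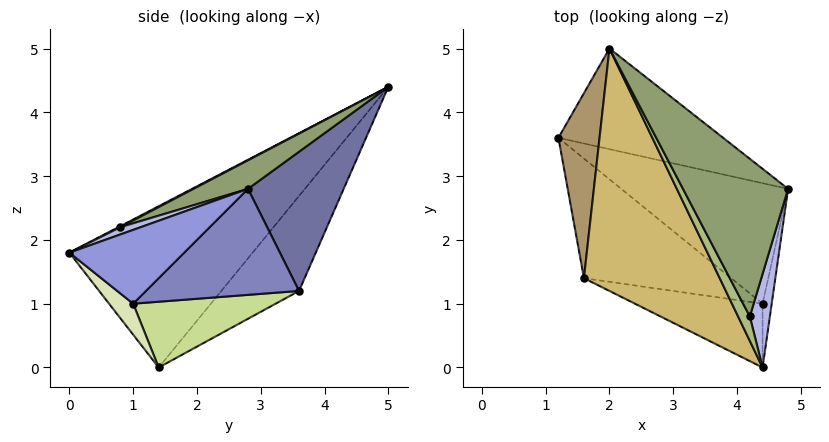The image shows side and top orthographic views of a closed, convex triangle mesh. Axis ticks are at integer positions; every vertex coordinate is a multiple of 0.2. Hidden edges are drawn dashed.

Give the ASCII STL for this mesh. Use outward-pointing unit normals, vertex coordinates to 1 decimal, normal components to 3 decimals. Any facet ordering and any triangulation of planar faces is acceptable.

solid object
 facet normal 0.379 0.809 -0.449
  outer loop
   vertex 2.0 5.0 4.4
   vertex 4.8 2.8 2.8
   vertex 1.2 3.6 1.2
  endloop
 endfacet
 facet normal 0.434 0.587 -0.683
  outer loop
   vertex 4.4 1.0 1.0
   vertex 1.2 3.6 1.2
   vertex 4.8 2.8 2.8
  endloop
 endfacet
 facet normal 0.988 -0.098 -0.122
  outer loop
   vertex 4.4 1.0 1.0
   vertex 4.8 2.8 2.8
   vertex 4.4 0.0 1.8
  endloop
 endfacet
 facet normal 0.319 -0.359 0.877
  outer loop
   vertex 4.2 0.8 2.2
   vertex 4.4 0.0 1.8
   vertex 4.8 2.8 2.8
  endloop
 endfacet
 facet normal 0.246 -0.345 0.906
  outer loop
   vertex 4.2 0.8 2.2
   vertex 4.8 2.8 2.8
   vertex 2.0 5.0 4.4
  endloop
 endfacet
 facet normal 0.078 -0.430 0.899
  outer loop
   vertex 4.2 0.8 2.2
   vertex 2.0 5.0 4.4
   vertex 4.4 0.0 1.8
  endloop
 endfacet
 facet normal 0.354 0.497 -0.792
  outer loop
   vertex 1.6 1.4 0.0
   vertex 1.2 3.6 1.2
   vertex 4.4 1.0 1.0
  endloop
 endfacet
 facet normal 0.186 -0.614 -0.767
  outer loop
   vertex 1.6 1.4 0.0
   vertex 4.4 1.0 1.0
   vertex 4.4 0.0 1.8
  endloop
 endfacet
 facet normal -0.857 -0.358 0.371
  outer loop
   vertex 1.6 1.4 0.0
   vertex 2.0 5.0 4.4
   vertex 1.2 3.6 1.2
  endloop
 endfacet
 facet normal -0.626 -0.575 0.527
  outer loop
   vertex 1.6 1.4 0.0
   vertex 4.4 0.0 1.8
   vertex 2.0 5.0 4.4
  endloop
 endfacet
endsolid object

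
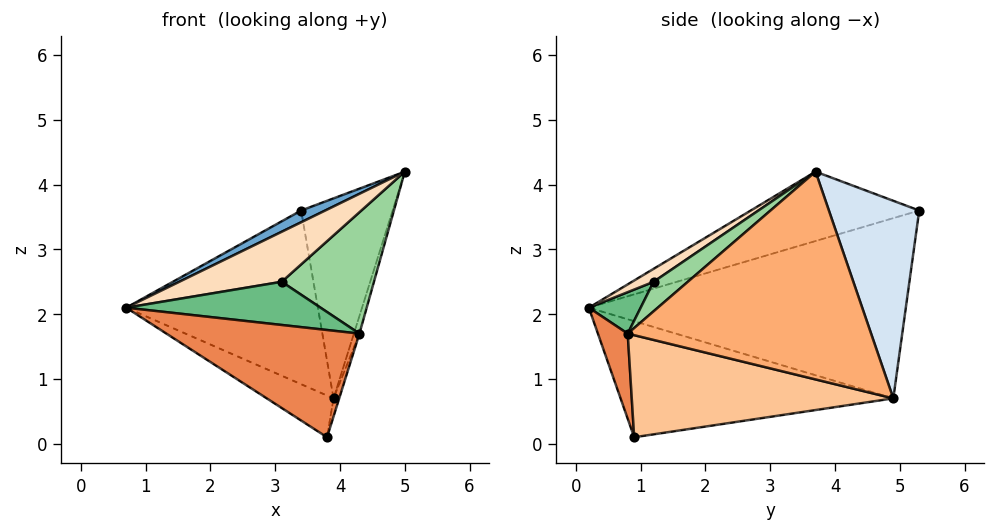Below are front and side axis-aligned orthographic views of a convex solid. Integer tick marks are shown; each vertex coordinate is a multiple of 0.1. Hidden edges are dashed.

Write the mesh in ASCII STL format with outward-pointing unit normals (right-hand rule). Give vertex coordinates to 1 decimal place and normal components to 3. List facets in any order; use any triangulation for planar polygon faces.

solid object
 facet normal -0.400 -0.057 0.915
  outer loop
   vertex 3.4 5.3 3.6
   vertex 0.7 0.2 2.1
   vertex 5.0 3.7 4.2
  endloop
 endfacet
 facet normal -0.836 0.505 -0.214
  outer loop
   vertex 3.9 4.9 0.7
   vertex 0.7 0.2 2.1
   vertex 3.4 5.3 3.6
  endloop
 endfacet
 facet normal -0.559 0.137 -0.818
  outer loop
   vertex 3.9 4.9 0.7
   vertex 3.8 0.9 0.1
   vertex 0.7 0.2 2.1
  endloop
 endfacet
 facet normal 0.703 0.711 0.023
  outer loop
   vertex 3.9 4.9 0.7
   vertex 3.4 5.3 3.6
   vertex 5.0 3.7 4.2
  endloop
 endfacet
 facet normal 0.152 -0.982 -0.109
  outer loop
   vertex 4.3 0.8 1.7
   vertex 0.7 0.2 2.1
   vertex 3.8 0.9 0.1
  endloop
 endfacet
 facet normal 0.956 0.022 -0.293
  outer loop
   vertex 4.3 0.8 1.7
   vertex 3.9 4.9 0.7
   vertex 5.0 3.7 4.2
  endloop
 endfacet
 facet normal 0.955 0.021 -0.297
  outer loop
   vertex 4.3 0.8 1.7
   vertex 3.8 0.9 0.1
   vertex 3.9 4.9 0.7
  endloop
 endfacet
 facet normal 0.132 -0.624 0.770
  outer loop
   vertex 3.1 1.2 2.5
   vertex 5.0 3.7 4.2
   vertex 0.7 0.2 2.1
  endloop
 endfacet
 facet normal 0.194 -0.729 0.656
  outer loop
   vertex 3.1 1.2 2.5
   vertex 0.7 0.2 2.1
   vertex 4.3 0.8 1.7
  endloop
 endfacet
 facet normal 0.247 -0.666 0.704
  outer loop
   vertex 3.1 1.2 2.5
   vertex 4.3 0.8 1.7
   vertex 5.0 3.7 4.2
  endloop
 endfacet
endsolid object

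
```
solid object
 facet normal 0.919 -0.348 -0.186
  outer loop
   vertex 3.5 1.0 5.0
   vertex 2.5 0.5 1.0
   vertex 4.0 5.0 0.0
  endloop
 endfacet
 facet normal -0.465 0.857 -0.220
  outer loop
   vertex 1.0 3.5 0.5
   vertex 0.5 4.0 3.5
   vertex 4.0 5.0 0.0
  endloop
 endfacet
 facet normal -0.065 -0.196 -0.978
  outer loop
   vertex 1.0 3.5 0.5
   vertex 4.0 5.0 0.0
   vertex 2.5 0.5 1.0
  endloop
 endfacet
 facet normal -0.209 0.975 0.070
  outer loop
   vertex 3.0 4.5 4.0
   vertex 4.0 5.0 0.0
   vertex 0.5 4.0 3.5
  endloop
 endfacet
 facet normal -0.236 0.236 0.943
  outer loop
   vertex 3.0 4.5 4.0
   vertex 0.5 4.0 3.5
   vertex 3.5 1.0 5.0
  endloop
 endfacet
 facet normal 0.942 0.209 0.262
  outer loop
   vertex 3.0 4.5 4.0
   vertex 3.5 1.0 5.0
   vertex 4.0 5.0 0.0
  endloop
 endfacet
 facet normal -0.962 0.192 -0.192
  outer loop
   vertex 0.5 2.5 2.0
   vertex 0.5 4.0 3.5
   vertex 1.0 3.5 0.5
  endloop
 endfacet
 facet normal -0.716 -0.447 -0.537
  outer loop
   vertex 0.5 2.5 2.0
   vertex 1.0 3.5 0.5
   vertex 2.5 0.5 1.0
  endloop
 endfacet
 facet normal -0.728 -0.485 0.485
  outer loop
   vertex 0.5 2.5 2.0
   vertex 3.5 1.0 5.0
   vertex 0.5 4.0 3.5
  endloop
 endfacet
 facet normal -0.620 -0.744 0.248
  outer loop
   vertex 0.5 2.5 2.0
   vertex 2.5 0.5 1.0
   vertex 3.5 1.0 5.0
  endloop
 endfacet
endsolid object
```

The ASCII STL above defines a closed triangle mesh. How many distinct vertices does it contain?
7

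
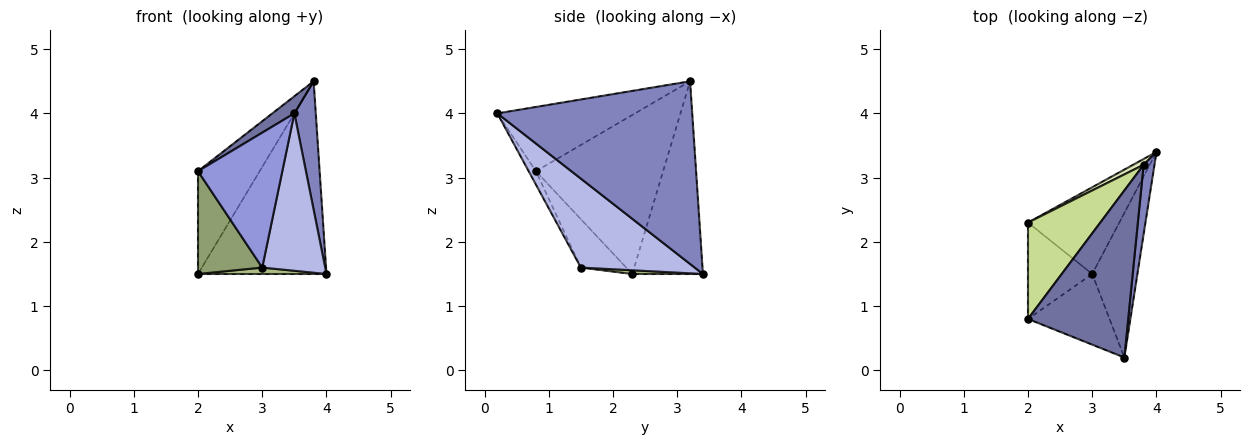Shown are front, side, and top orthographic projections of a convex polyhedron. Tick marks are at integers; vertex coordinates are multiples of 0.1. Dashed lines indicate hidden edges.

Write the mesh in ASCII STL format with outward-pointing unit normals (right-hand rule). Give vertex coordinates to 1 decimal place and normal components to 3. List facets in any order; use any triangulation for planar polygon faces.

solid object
 facet normal -0.538 -0.086 0.839
  outer loop
   vertex 3.8 3.2 4.5
   vertex 2.0 0.8 3.1
   vertex 3.5 0.2 4.0
  endloop
 endfacet
 facet normal 0.992 -0.109 0.059
  outer loop
   vertex 3.8 3.2 4.5
   vertex 3.5 0.2 4.0
   vertex 4.0 3.4 1.5
  endloop
 endfacet
 facet normal -0.076 -0.883 -0.463
  outer loop
   vertex 3.0 1.5 1.6
   vertex 3.5 0.2 4.0
   vertex 2.0 0.8 3.1
  endloop
 endfacet
 facet normal 0.800 -0.442 -0.406
  outer loop
   vertex 3.0 1.5 1.6
   vertex 4.0 3.4 1.5
   vertex 3.5 0.2 4.0
  endloop
 endfacet
 facet normal -0.458 -0.649 -0.608
  outer loop
   vertex 2.0 2.3 1.5
   vertex 3.0 1.5 1.6
   vertex 2.0 0.8 3.1
  endloop
 endfacet
 facet normal 0.041 -0.074 -0.996
  outer loop
   vertex 2.0 2.3 1.5
   vertex 4.0 3.4 1.5
   vertex 3.0 1.5 1.6
  endloop
 endfacet
 facet normal -0.833 0.404 0.379
  outer loop
   vertex 2.0 2.3 1.5
   vertex 2.0 0.8 3.1
   vertex 3.8 3.2 4.5
  endloop
 endfacet
 facet normal -0.482 0.876 0.026
  outer loop
   vertex 2.0 2.3 1.5
   vertex 3.8 3.2 4.5
   vertex 4.0 3.4 1.5
  endloop
 endfacet
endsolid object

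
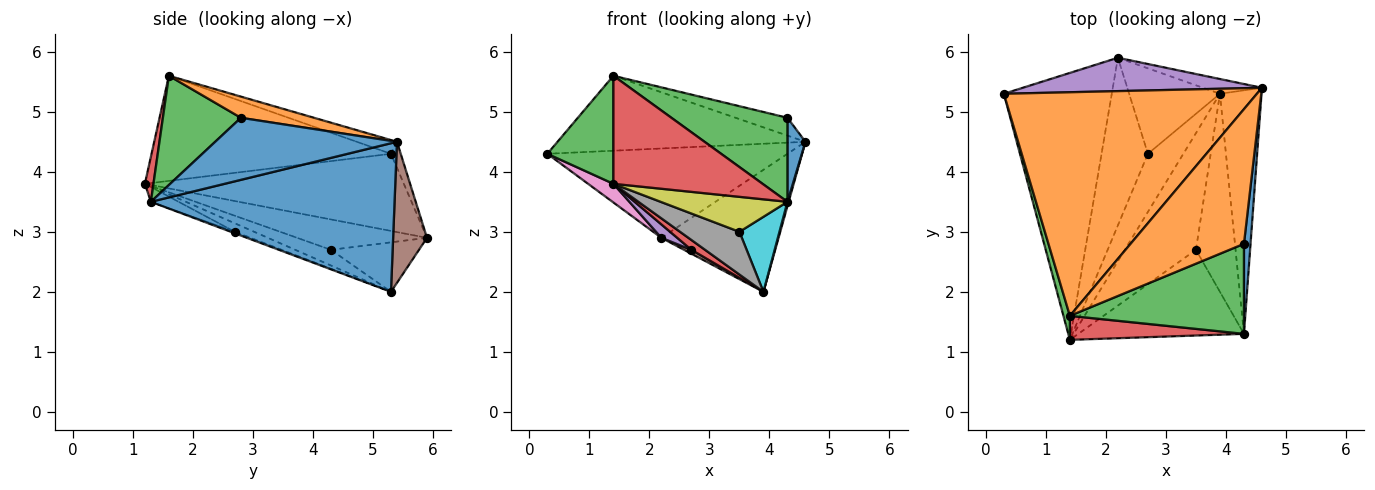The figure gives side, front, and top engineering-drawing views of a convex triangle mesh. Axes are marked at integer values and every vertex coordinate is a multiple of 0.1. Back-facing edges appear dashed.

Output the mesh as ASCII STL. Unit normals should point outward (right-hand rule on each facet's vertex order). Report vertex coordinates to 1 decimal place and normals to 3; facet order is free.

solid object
 facet normal 0.963 -0.005 -0.269
  outer loop
   vertex 4.3 1.3 3.5
   vertex 3.9 5.3 2.0
   vertex 4.6 5.4 4.5
  endloop
 endfacet
 facet normal -0.051 0.317 0.947
  outer loop
   vertex 1.4 1.6 5.6
   vertex 4.6 5.4 4.5
   vertex 0.3 5.3 4.3
  endloop
 endfacet
 facet normal -0.962 -0.265 0.059
  outer loop
   vertex 1.4 1.6 5.6
   vertex 0.3 5.3 4.3
   vertex 1.4 1.2 3.8
  endloop
 endfacet
 facet normal 0.056 -0.975 0.217
  outer loop
   vertex 1.4 1.6 5.6
   vertex 1.4 1.2 3.8
   vertex 4.3 1.3 3.5
  endloop
 endfacet
 facet normal -0.038 0.936 0.350
  outer loop
   vertex 2.2 5.9 2.9
   vertex 0.3 5.3 4.3
   vertex 4.6 5.4 4.5
  endloop
 endfacet
 facet normal 0.276 0.954 -0.115
  outer loop
   vertex 2.2 5.9 2.9
   vertex 4.6 5.4 4.5
   vertex 3.9 5.3 2.0
  endloop
 endfacet
 facet normal -0.581 -0.057 -0.812
  outer loop
   vertex 2.2 5.9 2.9
   vertex 1.4 1.2 3.8
   vertex 0.3 5.3 4.3
  endloop
 endfacet
 facet normal -0.111 -0.342 -0.933
  outer loop
   vertex 3.5 2.7 3.0
   vertex 1.4 1.2 3.8
   vertex 3.9 5.3 2.0
  endloop
 endfacet
 facet normal -0.082 -0.377 -0.923
  outer loop
   vertex 3.5 2.7 3.0
   vertex 4.3 1.3 3.5
   vertex 1.4 1.2 3.8
  endloop
 endfacet
 facet normal -0.035 -0.354 -0.935
  outer loop
   vertex 3.5 2.7 3.0
   vertex 3.9 5.3 2.0
   vertex 4.3 1.3 3.5
  endloop
 endfacet
 facet normal 0.990 -0.098 0.105
  outer loop
   vertex 4.3 2.8 4.9
   vertex 4.3 1.3 3.5
   vertex 4.6 5.4 4.5
  endloop
 endfacet
 facet normal 0.182 0.129 0.975
  outer loop
   vertex 4.3 2.8 4.9
   vertex 4.6 5.4 4.5
   vertex 1.4 1.6 5.6
  endloop
 endfacet
 facet normal 0.417 -0.620 0.664
  outer loop
   vertex 4.3 2.8 4.9
   vertex 1.4 1.6 5.6
   vertex 4.3 1.3 3.5
  endloop
 endfacet
 facet normal -0.400 -0.153 -0.904
  outer loop
   vertex 2.7 4.3 2.7
   vertex 3.9 5.3 2.0
   vertex 1.4 1.2 3.8
  endloop
 endfacet
 facet normal -0.547 -0.067 -0.834
  outer loop
   vertex 2.7 4.3 2.7
   vertex 1.4 1.2 3.8
   vertex 2.2 5.9 2.9
  endloop
 endfacet
 facet normal -0.478 -0.040 -0.877
  outer loop
   vertex 2.7 4.3 2.7
   vertex 2.2 5.9 2.9
   vertex 3.9 5.3 2.0
  endloop
 endfacet
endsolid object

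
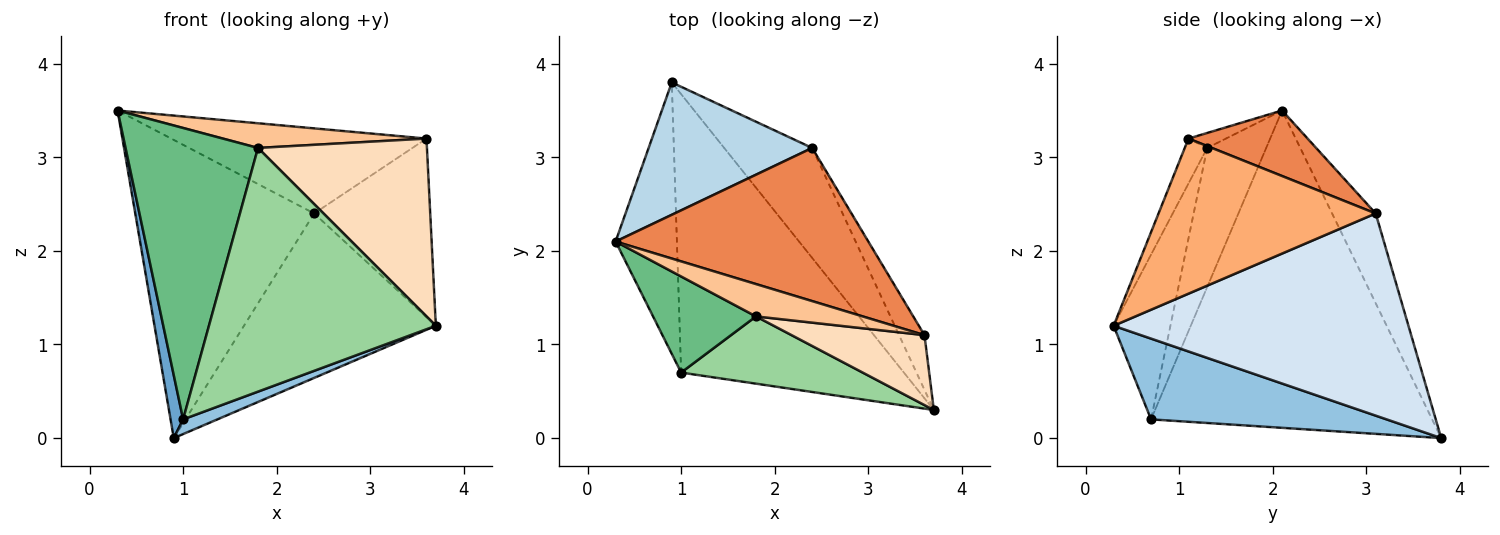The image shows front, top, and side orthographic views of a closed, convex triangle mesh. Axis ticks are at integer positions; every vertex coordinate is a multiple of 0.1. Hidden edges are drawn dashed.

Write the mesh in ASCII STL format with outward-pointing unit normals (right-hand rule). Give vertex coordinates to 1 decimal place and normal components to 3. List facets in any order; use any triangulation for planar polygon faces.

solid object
 facet normal -0.981 -0.044 -0.189
  outer loop
   vertex 1.0 0.7 0.2
   vertex 0.3 2.1 3.5
   vertex 0.9 3.8 0.0
  endloop
 endfacet
 facet normal 0.340 -0.050 -0.939
  outer loop
   vertex 1.0 0.7 0.2
   vertex 0.9 3.8 0.0
   vertex 3.7 0.3 1.2
  endloop
 endfacet
 facet normal -0.217 0.892 0.396
  outer loop
   vertex 2.4 3.1 2.4
   vertex 0.9 3.8 0.0
   vertex 0.3 2.1 3.5
  endloop
 endfacet
 facet normal 0.787 0.512 -0.343
  outer loop
   vertex 2.4 3.1 2.4
   vertex 3.7 0.3 1.2
   vertex 0.9 3.8 0.0
  endloop
 endfacet
 facet normal 0.221 0.474 0.853
  outer loop
   vertex 3.6 1.1 3.2
   vertex 2.4 3.1 2.4
   vertex 0.3 2.1 3.5
  endloop
 endfacet
 facet normal 0.873 0.467 -0.143
  outer loop
   vertex 3.6 1.1 3.2
   vertex 3.7 0.3 1.2
   vertex 2.4 3.1 2.4
  endloop
 endfacet
 facet normal -0.111 -0.603 0.790
  outer loop
   vertex 1.8 1.3 3.1
   vertex 3.6 1.1 3.2
   vertex 0.3 2.1 3.5
  endloop
 endfacet
 facet normal -0.123 -0.924 0.363
  outer loop
   vertex 1.8 1.3 3.1
   vertex 3.7 0.3 1.2
   vertex 3.6 1.1 3.2
  endloop
 endfacet
 facet normal -0.390 -0.875 0.288
  outer loop
   vertex 1.8 1.3 3.1
   vertex 0.3 2.1 3.5
   vertex 1.0 0.7 0.2
  endloop
 endfacet
 facet normal -0.235 -0.937 0.259
  outer loop
   vertex 1.8 1.3 3.1
   vertex 1.0 0.7 0.2
   vertex 3.7 0.3 1.2
  endloop
 endfacet
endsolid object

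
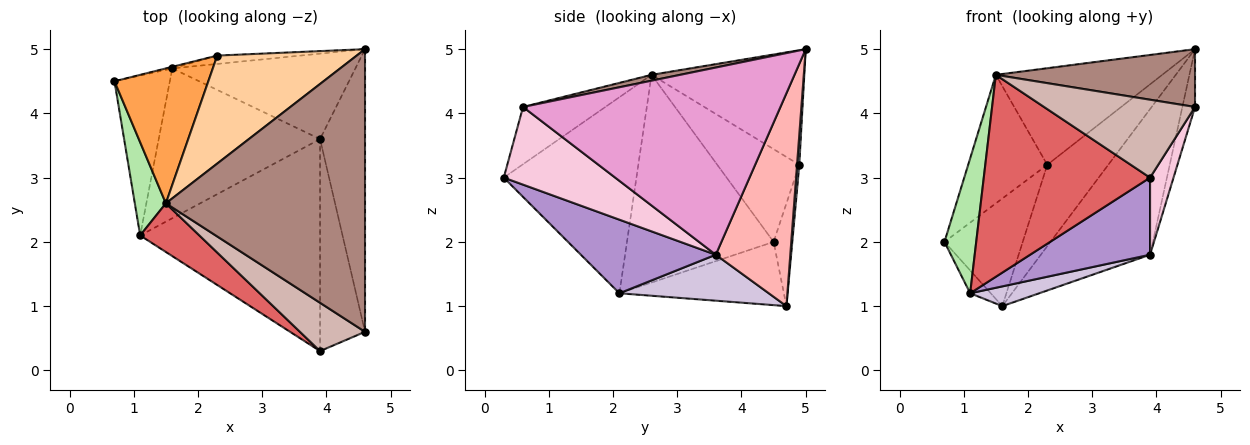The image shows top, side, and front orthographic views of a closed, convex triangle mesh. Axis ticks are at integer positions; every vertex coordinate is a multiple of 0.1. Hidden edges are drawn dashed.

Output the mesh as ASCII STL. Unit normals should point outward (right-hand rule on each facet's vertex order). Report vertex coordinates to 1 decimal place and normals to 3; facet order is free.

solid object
 facet normal -0.232 0.973 -0.015
  outer loop
   vertex 2.3 4.9 3.2
   vertex 1.6 4.7 1.0
   vertex 0.7 4.5 2.0
  endloop
 endfacet
 facet normal 0.037 0.994 -0.102
  outer loop
   vertex 2.3 4.9 3.2
   vertex 4.6 5.0 5.0
   vertex 1.6 4.7 1.0
  endloop
 endfacet
 facet normal -0.582 0.561 0.589
  outer loop
   vertex 2.3 4.9 3.2
   vertex 0.7 4.5 2.0
   vertex 1.5 2.6 4.6
  endloop
 endfacet
 facet normal -0.522 0.569 0.636
  outer loop
   vertex 2.3 4.9 3.2
   vertex 1.5 2.6 4.6
   vertex 4.6 5.0 5.0
  endloop
 endfacet
 facet normal -0.749 0.094 -0.656
  outer loop
   vertex 1.1 2.1 1.2
   vertex 0.7 4.5 2.0
   vertex 1.6 4.7 1.0
  endloop
 endfacet
 facet normal -0.967 -0.209 0.145
  outer loop
   vertex 1.1 2.1 1.2
   vertex 1.5 2.6 4.6
   vertex 0.7 4.5 2.0
  endloop
 endfacet
 facet normal -0.613 -0.768 0.185
  outer loop
   vertex 1.1 2.1 1.2
   vertex 3.9 0.3 3.0
   vertex 1.5 2.6 4.6
  endloop
 endfacet
 facet normal 0.507 0.743 -0.436
  outer loop
   vertex 3.9 3.6 1.8
   vertex 1.6 4.7 1.0
   vertex 4.6 5.0 5.0
  endloop
 endfacet
 facet normal 0.359 -0.319 -0.877
  outer loop
   vertex 3.9 3.6 1.8
   vertex 3.9 0.3 3.0
   vertex 1.1 2.1 1.2
  endloop
 endfacet
 facet normal 0.272 -0.126 -0.954
  outer loop
   vertex 3.9 3.6 1.8
   vertex 1.1 2.1 1.2
   vertex 1.6 4.7 1.0
  endloop
 endfacet
 facet normal 0.029 -0.200 0.979
  outer loop
   vertex 4.6 0.6 4.1
   vertex 4.6 5.0 5.0
   vertex 1.5 2.6 4.6
  endloop
 endfacet
 facet normal -0.420 -0.771 0.478
  outer loop
   vertex 4.6 0.6 4.1
   vertex 1.5 2.6 4.6
   vertex 3.9 0.3 3.0
  endloop
 endfacet
 facet normal 0.971 0.048 -0.233
  outer loop
   vertex 4.6 0.6 4.1
   vertex 3.9 3.6 1.8
   vertex 4.6 5.0 5.0
  endloop
 endfacet
 facet normal 0.851 -0.179 -0.493
  outer loop
   vertex 4.6 0.6 4.1
   vertex 3.9 0.3 3.0
   vertex 3.9 3.6 1.8
  endloop
 endfacet
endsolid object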